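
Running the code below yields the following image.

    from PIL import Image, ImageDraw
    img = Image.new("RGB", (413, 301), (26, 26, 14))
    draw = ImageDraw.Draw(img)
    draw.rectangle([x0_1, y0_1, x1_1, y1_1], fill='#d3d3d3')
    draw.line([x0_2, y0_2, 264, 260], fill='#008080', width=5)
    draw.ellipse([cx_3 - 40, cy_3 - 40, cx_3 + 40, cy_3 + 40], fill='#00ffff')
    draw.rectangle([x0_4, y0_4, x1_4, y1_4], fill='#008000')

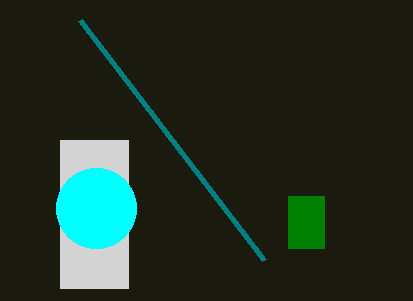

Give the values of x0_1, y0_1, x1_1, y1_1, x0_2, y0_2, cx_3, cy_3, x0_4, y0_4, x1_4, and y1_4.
x0_1 = 60, y0_1 = 140, x1_1 = 128, y1_1 = 288, x0_2 = 80, y0_2 = 20, cx_3 = 96, cy_3 = 208, x0_4 = 288, y0_4 = 196, x1_4 = 324, y1_4 = 248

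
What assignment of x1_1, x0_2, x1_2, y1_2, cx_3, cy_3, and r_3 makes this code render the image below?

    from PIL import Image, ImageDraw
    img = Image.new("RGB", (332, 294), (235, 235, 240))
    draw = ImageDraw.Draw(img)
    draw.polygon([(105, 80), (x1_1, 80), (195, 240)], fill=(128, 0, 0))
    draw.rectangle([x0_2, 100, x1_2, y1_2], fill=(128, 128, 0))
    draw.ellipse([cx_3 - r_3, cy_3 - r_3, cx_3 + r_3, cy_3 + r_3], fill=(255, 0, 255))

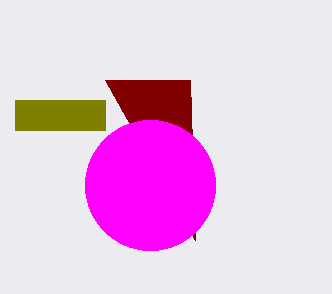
x1_1 = 190; x0_2 = 15; x1_2 = 105; y1_2 = 130; cx_3 = 150; cy_3 = 185; r_3 = 65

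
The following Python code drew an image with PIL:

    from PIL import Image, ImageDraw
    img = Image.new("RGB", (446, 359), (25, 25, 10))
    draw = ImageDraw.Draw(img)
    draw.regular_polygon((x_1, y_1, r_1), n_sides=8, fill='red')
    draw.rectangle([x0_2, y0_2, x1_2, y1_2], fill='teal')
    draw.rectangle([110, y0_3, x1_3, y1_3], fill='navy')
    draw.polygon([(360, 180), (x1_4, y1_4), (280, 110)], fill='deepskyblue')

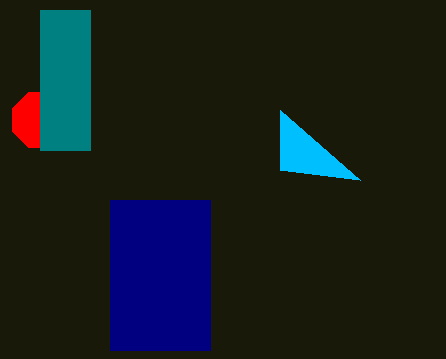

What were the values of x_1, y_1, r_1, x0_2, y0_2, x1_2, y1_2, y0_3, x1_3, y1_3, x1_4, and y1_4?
x_1 = 40, y_1 = 120, r_1 = 30, x0_2 = 40, y0_2 = 10, x1_2 = 90, y1_2 = 150, y0_3 = 200, x1_3 = 210, y1_3 = 350, x1_4 = 280, y1_4 = 170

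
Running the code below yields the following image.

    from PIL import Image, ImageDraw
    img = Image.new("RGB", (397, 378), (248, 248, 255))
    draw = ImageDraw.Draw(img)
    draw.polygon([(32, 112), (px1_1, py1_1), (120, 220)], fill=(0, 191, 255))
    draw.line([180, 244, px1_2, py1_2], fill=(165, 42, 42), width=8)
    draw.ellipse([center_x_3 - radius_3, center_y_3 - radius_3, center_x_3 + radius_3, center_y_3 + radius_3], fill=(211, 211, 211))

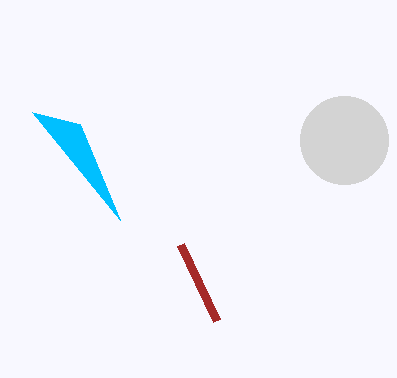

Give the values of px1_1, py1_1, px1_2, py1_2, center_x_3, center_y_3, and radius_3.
px1_1 = 80; py1_1 = 124; px1_2 = 216; py1_2 = 320; center_x_3 = 344; center_y_3 = 140; radius_3 = 44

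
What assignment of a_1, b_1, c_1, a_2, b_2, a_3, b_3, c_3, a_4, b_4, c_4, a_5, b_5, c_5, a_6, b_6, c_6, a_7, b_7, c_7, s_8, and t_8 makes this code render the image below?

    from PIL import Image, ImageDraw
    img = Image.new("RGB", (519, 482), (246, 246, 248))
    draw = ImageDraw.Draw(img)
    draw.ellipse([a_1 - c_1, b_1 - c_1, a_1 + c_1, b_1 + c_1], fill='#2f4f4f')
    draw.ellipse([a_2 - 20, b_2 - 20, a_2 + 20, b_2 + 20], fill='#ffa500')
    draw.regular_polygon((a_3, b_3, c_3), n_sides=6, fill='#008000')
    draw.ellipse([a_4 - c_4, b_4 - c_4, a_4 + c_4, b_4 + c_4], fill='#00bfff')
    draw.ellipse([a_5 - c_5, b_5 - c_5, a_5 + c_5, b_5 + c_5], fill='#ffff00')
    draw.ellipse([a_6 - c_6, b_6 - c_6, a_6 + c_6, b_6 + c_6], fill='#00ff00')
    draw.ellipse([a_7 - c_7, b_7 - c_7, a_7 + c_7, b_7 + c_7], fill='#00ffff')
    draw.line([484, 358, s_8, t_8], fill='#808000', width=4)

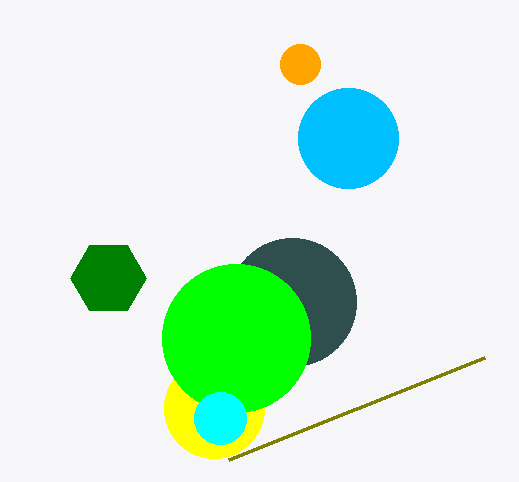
a_1 = 292, b_1 = 302, c_1 = 64, a_2 = 300, b_2 = 64, a_3 = 108, b_3 = 278, c_3 = 38, a_4 = 348, b_4 = 138, c_4 = 50, a_5 = 214, b_5 = 408, c_5 = 50, a_6 = 236, b_6 = 338, c_6 = 74, a_7 = 220, b_7 = 418, c_7 = 26, s_8 = 228, t_8 = 460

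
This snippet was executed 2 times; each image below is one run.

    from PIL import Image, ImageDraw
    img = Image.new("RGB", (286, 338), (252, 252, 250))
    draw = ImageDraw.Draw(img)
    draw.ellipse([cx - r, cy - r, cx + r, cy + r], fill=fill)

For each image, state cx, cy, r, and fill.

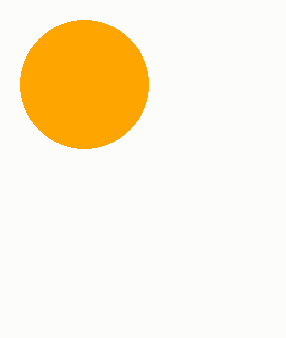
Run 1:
cx = 84, cy = 84, r = 64, fill = 'orange'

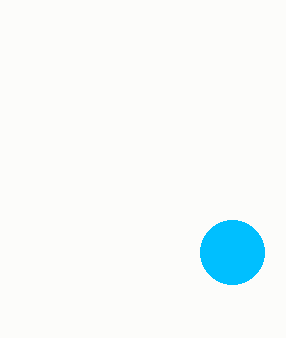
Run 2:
cx = 232; cy = 252; r = 32; fill = 'deepskyblue'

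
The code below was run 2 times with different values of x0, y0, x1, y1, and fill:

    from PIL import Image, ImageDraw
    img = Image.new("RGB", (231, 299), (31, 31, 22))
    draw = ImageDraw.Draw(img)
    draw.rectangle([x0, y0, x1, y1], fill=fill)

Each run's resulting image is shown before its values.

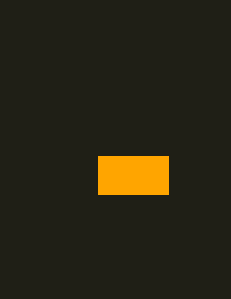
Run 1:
x0 = 98; y0 = 156; x1 = 168; y1 = 194; fill = 'orange'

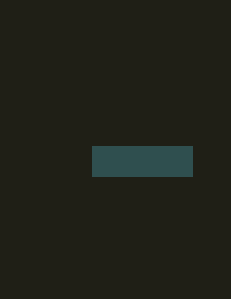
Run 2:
x0 = 92
y0 = 146
x1 = 192
y1 = 176
fill = 'darkslategray'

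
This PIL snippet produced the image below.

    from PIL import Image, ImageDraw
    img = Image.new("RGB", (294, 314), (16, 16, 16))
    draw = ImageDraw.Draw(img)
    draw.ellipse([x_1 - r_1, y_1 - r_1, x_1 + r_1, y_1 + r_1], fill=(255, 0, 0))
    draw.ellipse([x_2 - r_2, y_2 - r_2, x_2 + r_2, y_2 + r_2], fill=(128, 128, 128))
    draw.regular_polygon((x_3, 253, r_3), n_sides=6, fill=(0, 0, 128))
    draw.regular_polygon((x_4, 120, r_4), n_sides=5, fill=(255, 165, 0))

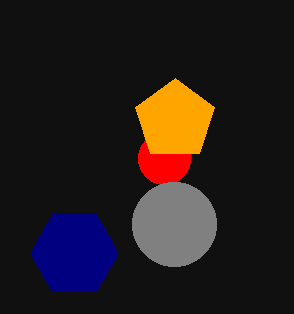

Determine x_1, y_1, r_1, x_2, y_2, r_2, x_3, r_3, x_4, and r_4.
x_1 = 164; y_1 = 158; r_1 = 26; x_2 = 174; y_2 = 224; r_2 = 42; x_3 = 74; r_3 = 44; x_4 = 175; r_4 = 42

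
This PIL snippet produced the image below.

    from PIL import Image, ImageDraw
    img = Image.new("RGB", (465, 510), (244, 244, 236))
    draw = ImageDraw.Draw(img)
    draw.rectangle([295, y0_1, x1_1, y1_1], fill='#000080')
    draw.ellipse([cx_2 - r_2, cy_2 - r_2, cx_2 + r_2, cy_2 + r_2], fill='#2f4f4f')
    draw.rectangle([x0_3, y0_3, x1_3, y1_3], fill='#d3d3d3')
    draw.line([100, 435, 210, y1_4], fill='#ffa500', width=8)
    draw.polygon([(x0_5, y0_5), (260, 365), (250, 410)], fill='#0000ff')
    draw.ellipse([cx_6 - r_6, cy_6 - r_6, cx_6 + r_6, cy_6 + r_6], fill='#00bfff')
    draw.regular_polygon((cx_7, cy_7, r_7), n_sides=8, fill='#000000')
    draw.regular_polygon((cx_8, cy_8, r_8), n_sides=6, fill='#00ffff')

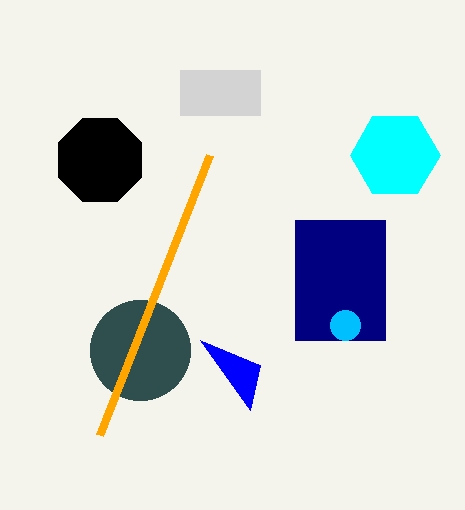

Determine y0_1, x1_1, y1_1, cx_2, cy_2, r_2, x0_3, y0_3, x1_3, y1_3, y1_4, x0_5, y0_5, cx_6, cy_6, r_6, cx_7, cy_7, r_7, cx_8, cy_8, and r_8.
y0_1 = 220
x1_1 = 385
y1_1 = 340
cx_2 = 140
cy_2 = 350
r_2 = 50
x0_3 = 180
y0_3 = 70
x1_3 = 260
y1_3 = 115
y1_4 = 155
x0_5 = 200
y0_5 = 340
cx_6 = 345
cy_6 = 325
r_6 = 15
cx_7 = 100
cy_7 = 160
r_7 = 45
cx_8 = 395
cy_8 = 155
r_8 = 45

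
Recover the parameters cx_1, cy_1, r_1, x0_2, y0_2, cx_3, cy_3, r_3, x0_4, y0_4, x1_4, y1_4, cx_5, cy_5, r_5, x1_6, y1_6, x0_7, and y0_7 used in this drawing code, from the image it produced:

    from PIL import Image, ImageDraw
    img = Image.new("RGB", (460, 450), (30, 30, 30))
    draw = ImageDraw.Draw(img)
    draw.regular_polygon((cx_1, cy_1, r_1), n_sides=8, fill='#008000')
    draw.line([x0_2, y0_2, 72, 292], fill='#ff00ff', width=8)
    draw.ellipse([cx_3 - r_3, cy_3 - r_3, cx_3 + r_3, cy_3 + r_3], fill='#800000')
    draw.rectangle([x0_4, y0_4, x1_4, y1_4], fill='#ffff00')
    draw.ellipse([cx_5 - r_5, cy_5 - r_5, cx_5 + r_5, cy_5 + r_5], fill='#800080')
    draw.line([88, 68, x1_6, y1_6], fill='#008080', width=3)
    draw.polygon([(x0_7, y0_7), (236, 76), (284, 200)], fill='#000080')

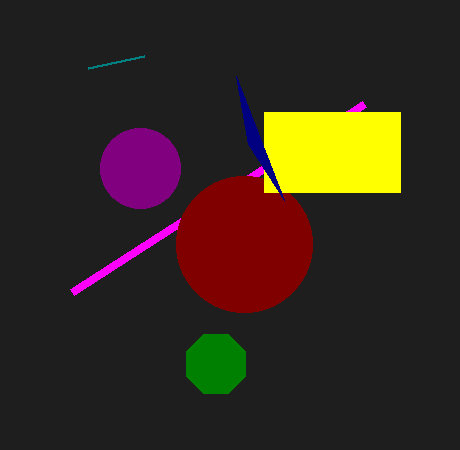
cx_1 = 216
cy_1 = 364
r_1 = 32
x0_2 = 364
y0_2 = 104
cx_3 = 244
cy_3 = 244
r_3 = 68
x0_4 = 264
y0_4 = 112
x1_4 = 400
y1_4 = 192
cx_5 = 140
cy_5 = 168
r_5 = 40
x1_6 = 144
y1_6 = 56
x0_7 = 248
y0_7 = 144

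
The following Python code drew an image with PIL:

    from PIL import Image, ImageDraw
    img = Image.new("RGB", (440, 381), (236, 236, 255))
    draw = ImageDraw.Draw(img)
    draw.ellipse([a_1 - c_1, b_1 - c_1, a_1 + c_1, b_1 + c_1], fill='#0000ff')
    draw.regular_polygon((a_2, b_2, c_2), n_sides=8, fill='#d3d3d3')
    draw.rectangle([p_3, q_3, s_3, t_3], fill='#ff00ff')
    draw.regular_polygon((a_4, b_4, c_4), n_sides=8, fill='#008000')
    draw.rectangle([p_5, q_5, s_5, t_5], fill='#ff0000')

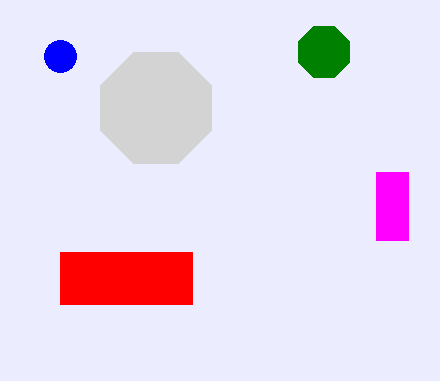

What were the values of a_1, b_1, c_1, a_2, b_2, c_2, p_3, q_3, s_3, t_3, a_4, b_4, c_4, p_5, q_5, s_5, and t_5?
a_1 = 60; b_1 = 56; c_1 = 16; a_2 = 156; b_2 = 108; c_2 = 60; p_3 = 376; q_3 = 172; s_3 = 408; t_3 = 240; a_4 = 324; b_4 = 52; c_4 = 28; p_5 = 60; q_5 = 252; s_5 = 192; t_5 = 304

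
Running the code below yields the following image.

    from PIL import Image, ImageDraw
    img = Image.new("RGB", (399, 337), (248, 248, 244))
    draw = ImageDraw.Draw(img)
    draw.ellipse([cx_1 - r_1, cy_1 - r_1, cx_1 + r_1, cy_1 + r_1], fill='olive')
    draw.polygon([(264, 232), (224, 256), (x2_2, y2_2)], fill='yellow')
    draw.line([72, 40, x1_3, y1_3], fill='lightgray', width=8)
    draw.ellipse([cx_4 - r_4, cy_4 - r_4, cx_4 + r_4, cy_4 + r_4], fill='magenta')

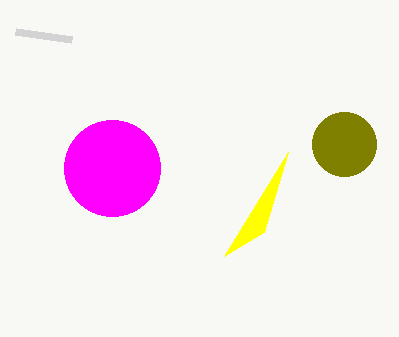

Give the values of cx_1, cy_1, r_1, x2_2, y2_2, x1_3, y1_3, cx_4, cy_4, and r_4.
cx_1 = 344; cy_1 = 144; r_1 = 32; x2_2 = 288; y2_2 = 152; x1_3 = 16; y1_3 = 32; cx_4 = 112; cy_4 = 168; r_4 = 48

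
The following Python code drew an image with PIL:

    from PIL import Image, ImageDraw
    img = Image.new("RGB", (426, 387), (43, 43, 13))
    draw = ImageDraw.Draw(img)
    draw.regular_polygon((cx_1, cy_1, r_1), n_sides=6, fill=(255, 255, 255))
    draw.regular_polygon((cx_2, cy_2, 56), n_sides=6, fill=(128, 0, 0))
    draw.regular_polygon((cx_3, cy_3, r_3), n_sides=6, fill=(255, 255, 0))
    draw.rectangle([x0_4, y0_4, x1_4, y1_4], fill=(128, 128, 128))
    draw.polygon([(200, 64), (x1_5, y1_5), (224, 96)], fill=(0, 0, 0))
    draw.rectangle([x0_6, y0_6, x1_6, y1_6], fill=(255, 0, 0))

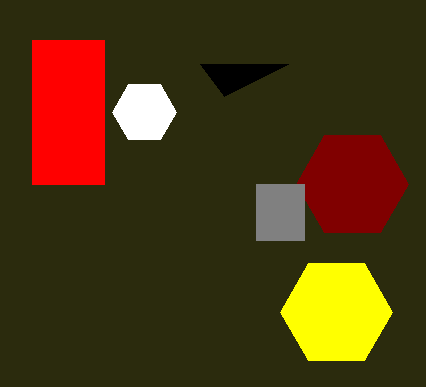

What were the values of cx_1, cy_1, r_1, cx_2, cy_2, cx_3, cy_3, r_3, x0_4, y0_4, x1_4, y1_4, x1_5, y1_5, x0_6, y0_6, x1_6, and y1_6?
cx_1 = 144
cy_1 = 112
r_1 = 32
cx_2 = 352
cy_2 = 184
cx_3 = 336
cy_3 = 312
r_3 = 56
x0_4 = 256
y0_4 = 184
x1_4 = 304
y1_4 = 240
x1_5 = 288
y1_5 = 64
x0_6 = 32
y0_6 = 40
x1_6 = 104
y1_6 = 184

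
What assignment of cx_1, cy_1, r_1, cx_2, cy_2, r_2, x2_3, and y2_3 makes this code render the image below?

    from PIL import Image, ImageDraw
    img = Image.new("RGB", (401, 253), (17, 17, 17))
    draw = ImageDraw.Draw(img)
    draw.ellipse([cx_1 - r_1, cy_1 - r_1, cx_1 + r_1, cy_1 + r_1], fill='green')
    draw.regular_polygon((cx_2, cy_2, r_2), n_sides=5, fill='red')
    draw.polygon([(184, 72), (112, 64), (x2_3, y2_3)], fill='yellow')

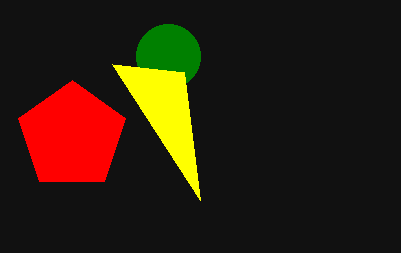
cx_1 = 168, cy_1 = 56, r_1 = 32, cx_2 = 72, cy_2 = 136, r_2 = 56, x2_3 = 200, y2_3 = 200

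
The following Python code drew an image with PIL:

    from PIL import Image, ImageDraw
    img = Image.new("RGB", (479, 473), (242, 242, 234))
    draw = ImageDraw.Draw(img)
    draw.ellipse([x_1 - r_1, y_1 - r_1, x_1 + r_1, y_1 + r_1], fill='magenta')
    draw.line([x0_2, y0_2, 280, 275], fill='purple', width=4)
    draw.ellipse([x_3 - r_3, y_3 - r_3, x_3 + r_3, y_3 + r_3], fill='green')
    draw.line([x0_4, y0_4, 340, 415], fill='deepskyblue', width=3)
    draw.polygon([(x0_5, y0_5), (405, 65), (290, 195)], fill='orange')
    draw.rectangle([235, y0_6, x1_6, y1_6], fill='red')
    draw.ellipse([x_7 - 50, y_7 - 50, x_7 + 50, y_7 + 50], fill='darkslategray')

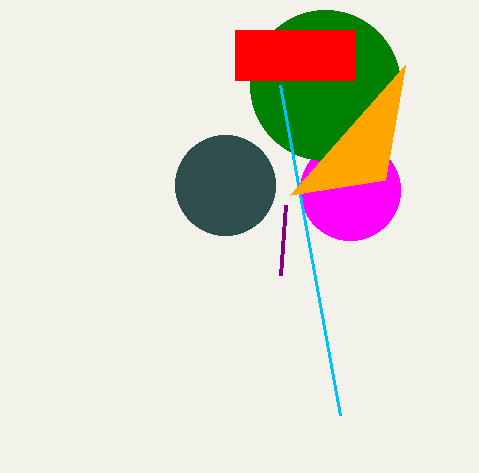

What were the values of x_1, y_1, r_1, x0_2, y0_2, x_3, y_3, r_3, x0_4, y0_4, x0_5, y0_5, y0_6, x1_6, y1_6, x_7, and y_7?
x_1 = 350; y_1 = 190; r_1 = 50; x0_2 = 285; y0_2 = 205; x_3 = 325; y_3 = 85; r_3 = 75; x0_4 = 280; y0_4 = 85; x0_5 = 385; y0_5 = 180; y0_6 = 30; x1_6 = 355; y1_6 = 80; x_7 = 225; y_7 = 185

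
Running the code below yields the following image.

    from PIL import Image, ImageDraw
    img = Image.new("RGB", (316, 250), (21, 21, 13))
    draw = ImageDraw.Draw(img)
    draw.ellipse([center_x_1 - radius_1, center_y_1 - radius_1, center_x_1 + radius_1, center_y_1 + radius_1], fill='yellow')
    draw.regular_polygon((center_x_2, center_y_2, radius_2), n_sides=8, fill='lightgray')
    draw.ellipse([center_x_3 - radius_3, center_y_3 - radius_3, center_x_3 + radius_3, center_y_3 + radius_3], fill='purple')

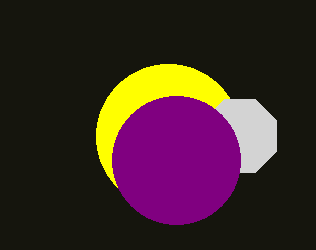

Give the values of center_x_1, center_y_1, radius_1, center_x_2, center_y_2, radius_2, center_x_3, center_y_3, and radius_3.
center_x_1 = 168
center_y_1 = 136
radius_1 = 72
center_x_2 = 240
center_y_2 = 136
radius_2 = 40
center_x_3 = 176
center_y_3 = 160
radius_3 = 64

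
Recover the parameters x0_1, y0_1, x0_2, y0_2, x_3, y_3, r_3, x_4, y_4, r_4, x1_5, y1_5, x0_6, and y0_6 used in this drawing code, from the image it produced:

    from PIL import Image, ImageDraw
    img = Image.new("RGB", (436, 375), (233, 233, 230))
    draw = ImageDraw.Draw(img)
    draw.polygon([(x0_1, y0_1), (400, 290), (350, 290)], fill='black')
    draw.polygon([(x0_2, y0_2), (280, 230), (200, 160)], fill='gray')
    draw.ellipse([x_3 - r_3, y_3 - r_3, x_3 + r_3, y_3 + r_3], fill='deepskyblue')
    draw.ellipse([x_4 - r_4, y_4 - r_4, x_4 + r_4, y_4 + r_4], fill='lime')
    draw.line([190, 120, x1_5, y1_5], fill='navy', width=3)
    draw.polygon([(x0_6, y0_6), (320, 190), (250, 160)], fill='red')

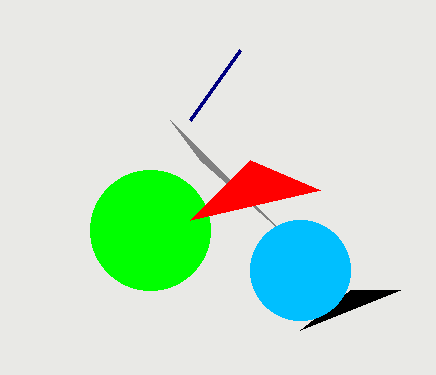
x0_1 = 300; y0_1 = 330; x0_2 = 170; y0_2 = 120; x_3 = 300; y_3 = 270; r_3 = 50; x_4 = 150; y_4 = 230; r_4 = 60; x1_5 = 240; y1_5 = 50; x0_6 = 190; y0_6 = 220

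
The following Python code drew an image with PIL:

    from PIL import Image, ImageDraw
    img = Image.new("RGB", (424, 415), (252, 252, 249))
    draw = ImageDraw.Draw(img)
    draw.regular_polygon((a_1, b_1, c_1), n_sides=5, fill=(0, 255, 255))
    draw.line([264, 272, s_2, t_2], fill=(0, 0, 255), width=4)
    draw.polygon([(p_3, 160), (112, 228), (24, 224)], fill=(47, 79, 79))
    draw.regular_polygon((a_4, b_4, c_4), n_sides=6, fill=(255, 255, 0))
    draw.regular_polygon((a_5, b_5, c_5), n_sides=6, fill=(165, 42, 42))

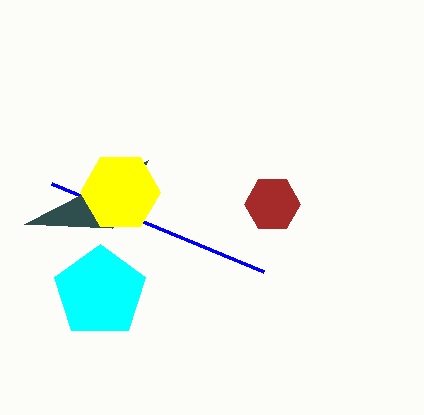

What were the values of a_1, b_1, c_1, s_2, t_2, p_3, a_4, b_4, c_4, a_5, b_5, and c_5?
a_1 = 100, b_1 = 292, c_1 = 48, s_2 = 52, t_2 = 184, p_3 = 148, a_4 = 120, b_4 = 192, c_4 = 40, a_5 = 272, b_5 = 204, c_5 = 28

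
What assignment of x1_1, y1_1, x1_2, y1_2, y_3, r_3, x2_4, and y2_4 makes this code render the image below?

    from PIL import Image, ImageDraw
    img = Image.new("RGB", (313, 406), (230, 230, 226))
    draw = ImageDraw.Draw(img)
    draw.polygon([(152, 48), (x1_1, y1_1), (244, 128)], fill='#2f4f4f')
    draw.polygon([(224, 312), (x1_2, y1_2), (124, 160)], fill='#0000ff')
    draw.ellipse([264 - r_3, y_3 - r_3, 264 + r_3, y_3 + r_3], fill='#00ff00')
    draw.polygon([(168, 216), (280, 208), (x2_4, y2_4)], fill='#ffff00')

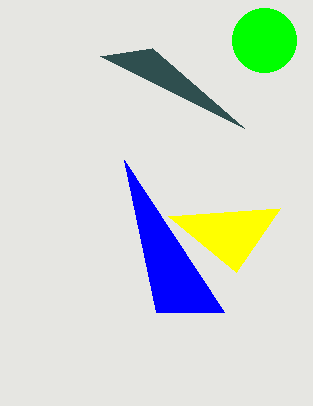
x1_1 = 100
y1_1 = 56
x1_2 = 156
y1_2 = 312
y_3 = 40
r_3 = 32
x2_4 = 236
y2_4 = 272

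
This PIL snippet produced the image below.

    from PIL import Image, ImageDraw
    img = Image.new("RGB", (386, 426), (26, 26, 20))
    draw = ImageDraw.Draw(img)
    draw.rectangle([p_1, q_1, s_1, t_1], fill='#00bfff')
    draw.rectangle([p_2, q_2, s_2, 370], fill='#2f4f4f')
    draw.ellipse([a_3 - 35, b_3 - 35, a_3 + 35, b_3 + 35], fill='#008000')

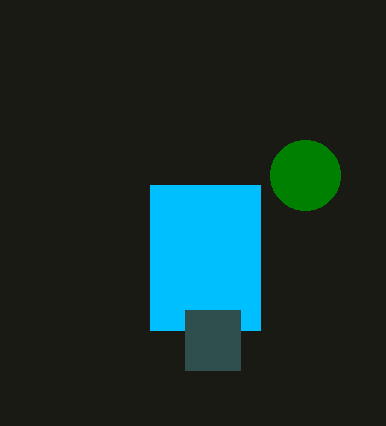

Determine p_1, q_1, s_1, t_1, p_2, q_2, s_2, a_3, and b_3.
p_1 = 150, q_1 = 185, s_1 = 260, t_1 = 330, p_2 = 185, q_2 = 310, s_2 = 240, a_3 = 305, b_3 = 175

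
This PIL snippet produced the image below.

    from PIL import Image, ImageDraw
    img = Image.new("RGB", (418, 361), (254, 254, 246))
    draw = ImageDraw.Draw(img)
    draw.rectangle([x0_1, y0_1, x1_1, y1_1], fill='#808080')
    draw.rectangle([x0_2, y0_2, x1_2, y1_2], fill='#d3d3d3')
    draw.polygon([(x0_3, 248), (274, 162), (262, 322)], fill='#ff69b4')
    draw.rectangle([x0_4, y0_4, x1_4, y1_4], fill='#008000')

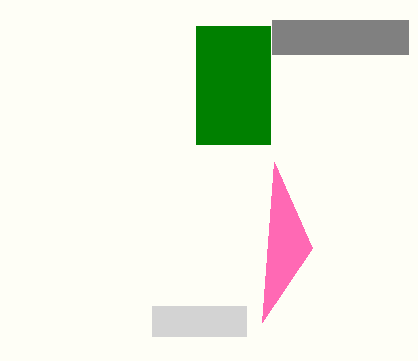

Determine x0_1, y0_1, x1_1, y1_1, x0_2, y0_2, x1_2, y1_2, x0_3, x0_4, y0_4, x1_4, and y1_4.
x0_1 = 272
y0_1 = 20
x1_1 = 408
y1_1 = 54
x0_2 = 152
y0_2 = 306
x1_2 = 246
y1_2 = 336
x0_3 = 312
x0_4 = 196
y0_4 = 26
x1_4 = 270
y1_4 = 144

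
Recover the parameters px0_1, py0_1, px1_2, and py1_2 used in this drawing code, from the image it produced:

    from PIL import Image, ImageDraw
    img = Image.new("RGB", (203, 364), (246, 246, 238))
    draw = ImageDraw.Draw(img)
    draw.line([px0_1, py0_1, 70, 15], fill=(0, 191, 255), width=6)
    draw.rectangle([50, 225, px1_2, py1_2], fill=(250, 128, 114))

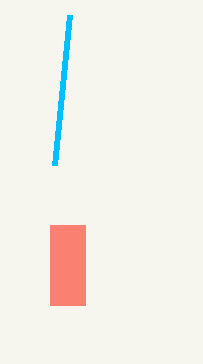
px0_1 = 55; py0_1 = 165; px1_2 = 85; py1_2 = 305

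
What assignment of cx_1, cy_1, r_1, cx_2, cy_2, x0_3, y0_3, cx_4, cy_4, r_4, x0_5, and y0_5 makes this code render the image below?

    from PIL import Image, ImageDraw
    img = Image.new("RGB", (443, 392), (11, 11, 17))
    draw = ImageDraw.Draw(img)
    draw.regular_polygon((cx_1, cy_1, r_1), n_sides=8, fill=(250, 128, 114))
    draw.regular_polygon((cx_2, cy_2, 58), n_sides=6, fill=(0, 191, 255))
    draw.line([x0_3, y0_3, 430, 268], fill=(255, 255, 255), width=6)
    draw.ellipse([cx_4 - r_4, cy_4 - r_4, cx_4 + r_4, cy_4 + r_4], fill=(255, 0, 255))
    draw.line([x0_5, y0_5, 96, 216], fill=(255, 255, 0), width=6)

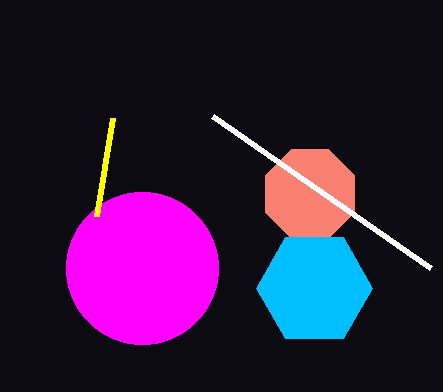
cx_1 = 310
cy_1 = 194
r_1 = 48
cx_2 = 314
cy_2 = 288
x0_3 = 212
y0_3 = 116
cx_4 = 142
cy_4 = 268
r_4 = 76
x0_5 = 112
y0_5 = 118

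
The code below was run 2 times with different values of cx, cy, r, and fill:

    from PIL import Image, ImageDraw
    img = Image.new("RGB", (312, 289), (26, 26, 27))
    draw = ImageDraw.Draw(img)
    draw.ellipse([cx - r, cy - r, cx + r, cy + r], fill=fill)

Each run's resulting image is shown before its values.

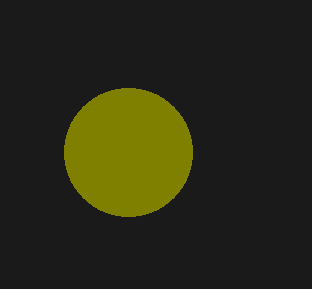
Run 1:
cx = 128; cy = 152; r = 64; fill = 'olive'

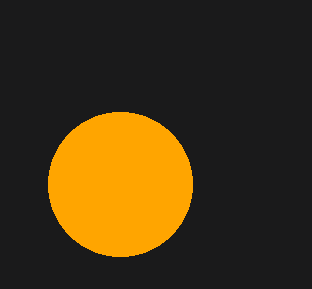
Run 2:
cx = 120
cy = 184
r = 72
fill = 'orange'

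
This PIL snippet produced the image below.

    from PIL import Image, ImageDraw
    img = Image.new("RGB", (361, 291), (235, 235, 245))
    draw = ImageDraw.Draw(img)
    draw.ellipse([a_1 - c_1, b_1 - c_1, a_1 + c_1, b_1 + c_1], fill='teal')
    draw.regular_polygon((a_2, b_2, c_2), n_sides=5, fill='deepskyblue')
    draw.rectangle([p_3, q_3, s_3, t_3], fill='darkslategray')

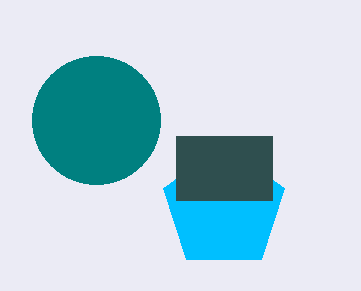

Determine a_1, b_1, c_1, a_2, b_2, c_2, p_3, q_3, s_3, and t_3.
a_1 = 96; b_1 = 120; c_1 = 64; a_2 = 224; b_2 = 208; c_2 = 64; p_3 = 176; q_3 = 136; s_3 = 272; t_3 = 200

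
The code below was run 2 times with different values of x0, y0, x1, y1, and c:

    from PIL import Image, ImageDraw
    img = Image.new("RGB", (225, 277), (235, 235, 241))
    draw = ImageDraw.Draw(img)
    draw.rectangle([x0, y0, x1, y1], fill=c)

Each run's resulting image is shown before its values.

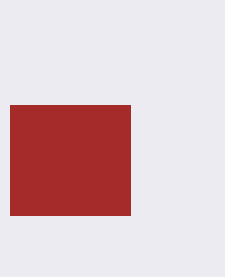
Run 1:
x0 = 10; y0 = 105; x1 = 130; y1 = 215; c = 'brown'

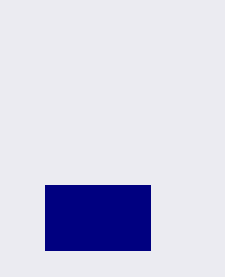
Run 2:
x0 = 45, y0 = 185, x1 = 150, y1 = 250, c = 'navy'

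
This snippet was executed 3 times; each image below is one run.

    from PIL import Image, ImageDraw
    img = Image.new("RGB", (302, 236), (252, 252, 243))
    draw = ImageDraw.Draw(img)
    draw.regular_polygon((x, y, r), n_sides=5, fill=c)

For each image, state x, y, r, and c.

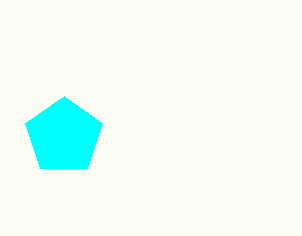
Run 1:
x = 64
y = 136
r = 40
c = 'cyan'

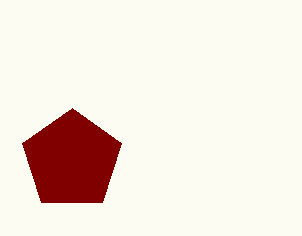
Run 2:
x = 72, y = 160, r = 52, c = 'maroon'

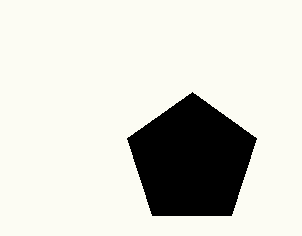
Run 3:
x = 192; y = 160; r = 68; c = 'black'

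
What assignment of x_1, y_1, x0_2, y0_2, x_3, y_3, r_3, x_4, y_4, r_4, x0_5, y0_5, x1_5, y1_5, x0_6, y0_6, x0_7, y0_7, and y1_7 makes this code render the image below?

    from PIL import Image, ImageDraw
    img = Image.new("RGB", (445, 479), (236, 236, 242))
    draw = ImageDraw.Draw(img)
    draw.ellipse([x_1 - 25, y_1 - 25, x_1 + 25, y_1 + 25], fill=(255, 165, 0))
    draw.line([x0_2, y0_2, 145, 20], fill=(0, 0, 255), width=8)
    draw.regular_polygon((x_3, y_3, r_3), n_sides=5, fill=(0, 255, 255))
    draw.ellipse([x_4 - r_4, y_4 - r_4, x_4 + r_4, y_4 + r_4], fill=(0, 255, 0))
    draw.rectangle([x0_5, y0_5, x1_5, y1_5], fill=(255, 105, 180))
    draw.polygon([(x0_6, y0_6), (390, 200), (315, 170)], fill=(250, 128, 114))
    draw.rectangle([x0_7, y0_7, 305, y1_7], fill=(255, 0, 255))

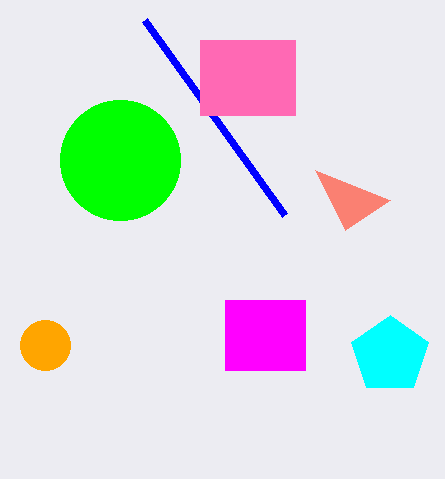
x_1 = 45
y_1 = 345
x0_2 = 285
y0_2 = 215
x_3 = 390
y_3 = 355
r_3 = 40
x_4 = 120
y_4 = 160
r_4 = 60
x0_5 = 200
y0_5 = 40
x1_5 = 295
y1_5 = 115
x0_6 = 345
y0_6 = 230
x0_7 = 225
y0_7 = 300
y1_7 = 370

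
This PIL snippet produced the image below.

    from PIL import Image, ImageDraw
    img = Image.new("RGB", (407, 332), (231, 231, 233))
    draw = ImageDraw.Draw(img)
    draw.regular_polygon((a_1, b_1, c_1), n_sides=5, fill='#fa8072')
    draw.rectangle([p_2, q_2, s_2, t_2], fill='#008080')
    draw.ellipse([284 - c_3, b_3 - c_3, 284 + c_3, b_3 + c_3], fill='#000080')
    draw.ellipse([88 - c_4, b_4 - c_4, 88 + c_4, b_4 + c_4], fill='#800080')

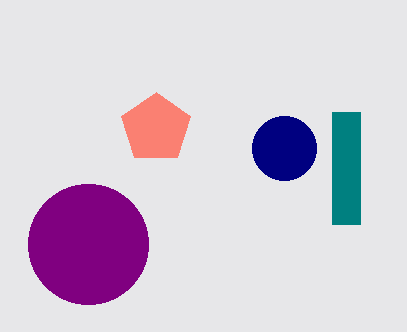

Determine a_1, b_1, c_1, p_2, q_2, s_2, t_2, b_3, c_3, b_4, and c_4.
a_1 = 156, b_1 = 128, c_1 = 36, p_2 = 332, q_2 = 112, s_2 = 360, t_2 = 224, b_3 = 148, c_3 = 32, b_4 = 244, c_4 = 60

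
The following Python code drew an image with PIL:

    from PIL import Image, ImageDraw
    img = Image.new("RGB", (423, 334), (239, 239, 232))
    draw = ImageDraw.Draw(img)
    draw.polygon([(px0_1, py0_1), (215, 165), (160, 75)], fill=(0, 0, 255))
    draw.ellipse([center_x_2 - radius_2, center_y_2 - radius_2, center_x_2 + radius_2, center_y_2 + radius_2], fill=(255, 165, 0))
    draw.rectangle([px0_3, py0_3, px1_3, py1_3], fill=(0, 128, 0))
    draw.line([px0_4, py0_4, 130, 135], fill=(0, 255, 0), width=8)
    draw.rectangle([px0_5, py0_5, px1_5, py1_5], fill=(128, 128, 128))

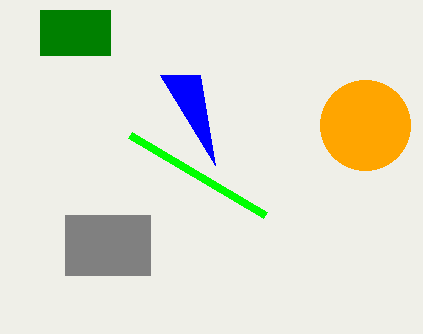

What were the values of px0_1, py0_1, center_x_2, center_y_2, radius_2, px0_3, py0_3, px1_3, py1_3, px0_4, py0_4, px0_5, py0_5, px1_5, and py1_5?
px0_1 = 200; py0_1 = 75; center_x_2 = 365; center_y_2 = 125; radius_2 = 45; px0_3 = 40; py0_3 = 10; px1_3 = 110; py1_3 = 55; px0_4 = 265; py0_4 = 215; px0_5 = 65; py0_5 = 215; px1_5 = 150; py1_5 = 275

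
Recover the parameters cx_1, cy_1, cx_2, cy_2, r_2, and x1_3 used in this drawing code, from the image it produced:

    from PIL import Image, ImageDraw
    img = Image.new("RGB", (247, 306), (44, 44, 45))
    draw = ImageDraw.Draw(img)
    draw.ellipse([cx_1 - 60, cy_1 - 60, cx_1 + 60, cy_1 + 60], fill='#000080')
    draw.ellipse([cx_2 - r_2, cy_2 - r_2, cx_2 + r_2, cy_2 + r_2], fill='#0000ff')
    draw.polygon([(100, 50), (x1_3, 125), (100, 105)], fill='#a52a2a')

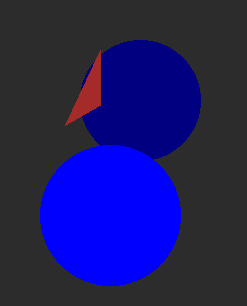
cx_1 = 140, cy_1 = 100, cx_2 = 110, cy_2 = 215, r_2 = 70, x1_3 = 65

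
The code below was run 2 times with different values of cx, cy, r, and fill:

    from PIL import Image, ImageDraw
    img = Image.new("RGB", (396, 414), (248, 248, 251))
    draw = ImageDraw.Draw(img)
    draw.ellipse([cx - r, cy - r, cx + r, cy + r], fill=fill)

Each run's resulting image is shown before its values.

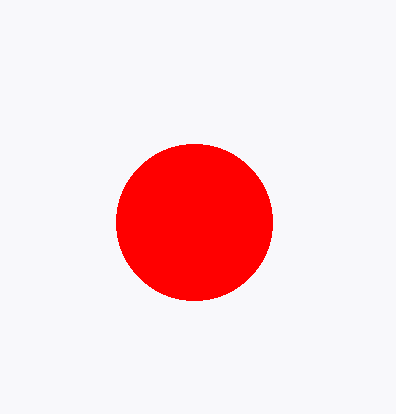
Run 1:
cx = 194
cy = 222
r = 78
fill = 'red'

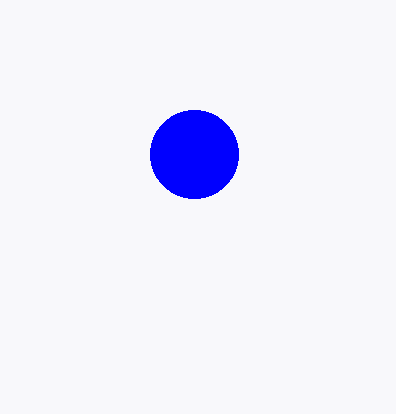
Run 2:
cx = 194, cy = 154, r = 44, fill = 'blue'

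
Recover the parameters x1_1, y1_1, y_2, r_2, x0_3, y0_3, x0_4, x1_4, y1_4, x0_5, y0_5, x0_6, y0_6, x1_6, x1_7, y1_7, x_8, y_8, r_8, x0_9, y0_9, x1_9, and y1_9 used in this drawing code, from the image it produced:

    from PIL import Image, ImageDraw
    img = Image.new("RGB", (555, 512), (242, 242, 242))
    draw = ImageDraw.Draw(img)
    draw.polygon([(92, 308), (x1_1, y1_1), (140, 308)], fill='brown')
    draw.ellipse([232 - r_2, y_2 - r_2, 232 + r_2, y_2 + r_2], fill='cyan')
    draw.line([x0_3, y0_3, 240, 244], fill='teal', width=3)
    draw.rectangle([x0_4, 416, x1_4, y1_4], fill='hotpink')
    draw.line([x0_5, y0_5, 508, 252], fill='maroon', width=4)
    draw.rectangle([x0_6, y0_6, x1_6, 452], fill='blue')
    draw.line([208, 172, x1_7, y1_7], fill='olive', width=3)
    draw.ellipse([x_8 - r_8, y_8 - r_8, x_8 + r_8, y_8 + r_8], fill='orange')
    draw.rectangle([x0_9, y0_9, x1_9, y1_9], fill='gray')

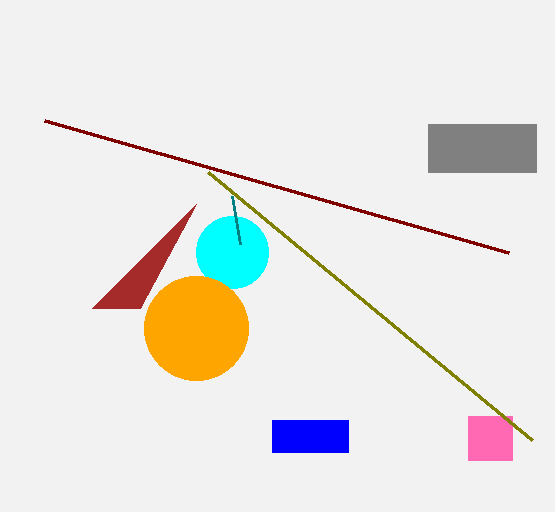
x1_1 = 196, y1_1 = 204, y_2 = 252, r_2 = 36, x0_3 = 232, y0_3 = 196, x0_4 = 468, x1_4 = 512, y1_4 = 460, x0_5 = 44, y0_5 = 120, x0_6 = 272, y0_6 = 420, x1_6 = 348, x1_7 = 532, y1_7 = 440, x_8 = 196, y_8 = 328, r_8 = 52, x0_9 = 428, y0_9 = 124, x1_9 = 536, y1_9 = 172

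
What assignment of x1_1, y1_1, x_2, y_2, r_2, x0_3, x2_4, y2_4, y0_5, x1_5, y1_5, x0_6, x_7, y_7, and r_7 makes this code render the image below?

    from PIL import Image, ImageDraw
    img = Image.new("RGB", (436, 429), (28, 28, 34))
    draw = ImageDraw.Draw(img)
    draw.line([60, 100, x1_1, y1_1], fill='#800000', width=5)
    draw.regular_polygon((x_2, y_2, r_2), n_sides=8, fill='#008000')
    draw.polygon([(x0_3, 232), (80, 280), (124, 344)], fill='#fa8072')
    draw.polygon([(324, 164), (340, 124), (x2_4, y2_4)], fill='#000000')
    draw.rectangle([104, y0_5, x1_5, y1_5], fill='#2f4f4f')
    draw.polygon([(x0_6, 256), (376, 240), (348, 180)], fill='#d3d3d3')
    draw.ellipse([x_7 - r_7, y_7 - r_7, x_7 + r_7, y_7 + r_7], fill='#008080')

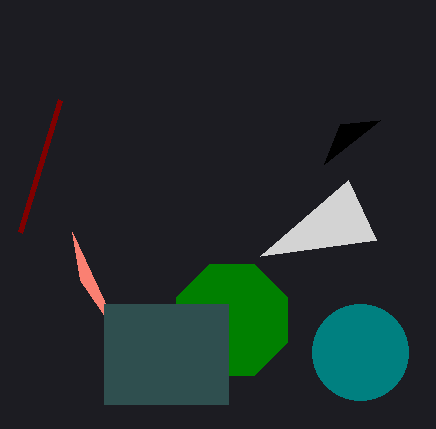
x1_1 = 20
y1_1 = 232
x_2 = 232
y_2 = 320
r_2 = 60
x0_3 = 72
x2_4 = 380
y2_4 = 120
y0_5 = 304
x1_5 = 228
y1_5 = 404
x0_6 = 260
x_7 = 360
y_7 = 352
r_7 = 48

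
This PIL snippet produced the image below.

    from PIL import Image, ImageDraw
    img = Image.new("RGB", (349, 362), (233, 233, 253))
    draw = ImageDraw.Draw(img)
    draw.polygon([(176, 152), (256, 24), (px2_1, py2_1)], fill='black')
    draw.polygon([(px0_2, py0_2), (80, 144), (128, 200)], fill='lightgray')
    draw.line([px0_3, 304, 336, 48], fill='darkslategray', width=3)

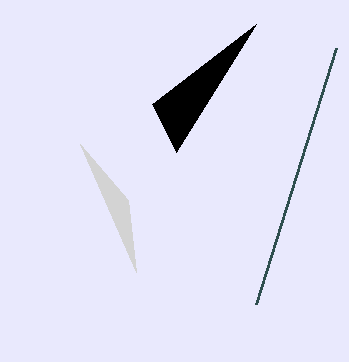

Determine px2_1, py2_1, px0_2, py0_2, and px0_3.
px2_1 = 152
py2_1 = 104
px0_2 = 136
py0_2 = 272
px0_3 = 256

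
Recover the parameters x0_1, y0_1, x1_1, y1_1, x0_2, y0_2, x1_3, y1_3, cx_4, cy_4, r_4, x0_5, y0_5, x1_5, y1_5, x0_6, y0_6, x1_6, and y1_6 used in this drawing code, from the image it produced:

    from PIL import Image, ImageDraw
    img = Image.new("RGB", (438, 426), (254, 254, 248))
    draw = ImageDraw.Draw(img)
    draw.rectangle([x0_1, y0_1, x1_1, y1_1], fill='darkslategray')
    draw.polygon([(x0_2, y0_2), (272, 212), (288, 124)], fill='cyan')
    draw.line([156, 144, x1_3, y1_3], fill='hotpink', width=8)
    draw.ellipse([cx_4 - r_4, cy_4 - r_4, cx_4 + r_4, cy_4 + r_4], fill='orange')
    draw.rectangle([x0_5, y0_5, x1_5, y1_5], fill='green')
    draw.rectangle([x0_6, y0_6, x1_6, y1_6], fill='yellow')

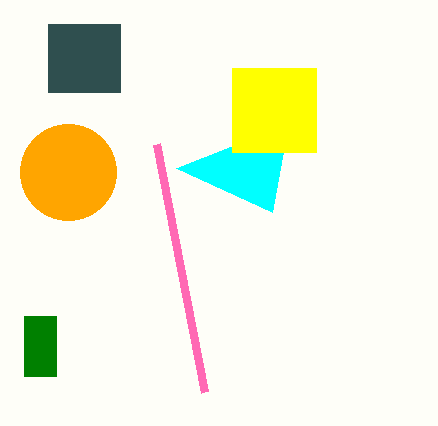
x0_1 = 48
y0_1 = 24
x1_1 = 120
y1_1 = 92
x0_2 = 176
y0_2 = 168
x1_3 = 204
y1_3 = 392
cx_4 = 68
cy_4 = 172
r_4 = 48
x0_5 = 24
y0_5 = 316
x1_5 = 56
y1_5 = 376
x0_6 = 232
y0_6 = 68
x1_6 = 316
y1_6 = 152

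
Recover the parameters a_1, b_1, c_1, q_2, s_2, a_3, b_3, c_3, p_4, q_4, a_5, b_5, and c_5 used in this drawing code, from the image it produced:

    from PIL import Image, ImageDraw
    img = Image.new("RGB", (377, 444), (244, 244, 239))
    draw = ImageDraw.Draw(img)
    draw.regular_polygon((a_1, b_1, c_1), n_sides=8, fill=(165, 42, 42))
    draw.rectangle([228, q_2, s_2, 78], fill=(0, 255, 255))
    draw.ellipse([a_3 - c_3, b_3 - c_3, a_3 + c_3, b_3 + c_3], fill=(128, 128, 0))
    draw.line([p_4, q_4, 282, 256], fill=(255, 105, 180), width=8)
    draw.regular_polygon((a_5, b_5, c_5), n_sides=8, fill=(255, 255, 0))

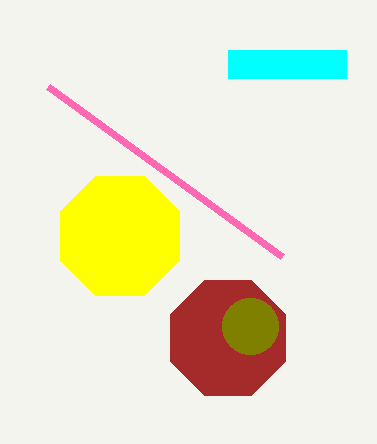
a_1 = 228
b_1 = 338
c_1 = 62
q_2 = 50
s_2 = 346
a_3 = 250
b_3 = 326
c_3 = 28
p_4 = 48
q_4 = 86
a_5 = 120
b_5 = 236
c_5 = 64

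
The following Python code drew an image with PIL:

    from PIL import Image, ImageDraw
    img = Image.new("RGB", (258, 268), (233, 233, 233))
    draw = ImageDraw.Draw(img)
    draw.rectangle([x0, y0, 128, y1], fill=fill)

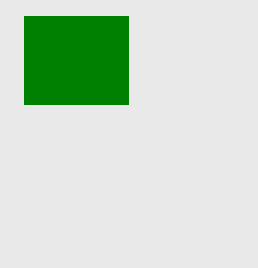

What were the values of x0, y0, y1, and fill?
x0 = 24; y0 = 16; y1 = 104; fill = 'green'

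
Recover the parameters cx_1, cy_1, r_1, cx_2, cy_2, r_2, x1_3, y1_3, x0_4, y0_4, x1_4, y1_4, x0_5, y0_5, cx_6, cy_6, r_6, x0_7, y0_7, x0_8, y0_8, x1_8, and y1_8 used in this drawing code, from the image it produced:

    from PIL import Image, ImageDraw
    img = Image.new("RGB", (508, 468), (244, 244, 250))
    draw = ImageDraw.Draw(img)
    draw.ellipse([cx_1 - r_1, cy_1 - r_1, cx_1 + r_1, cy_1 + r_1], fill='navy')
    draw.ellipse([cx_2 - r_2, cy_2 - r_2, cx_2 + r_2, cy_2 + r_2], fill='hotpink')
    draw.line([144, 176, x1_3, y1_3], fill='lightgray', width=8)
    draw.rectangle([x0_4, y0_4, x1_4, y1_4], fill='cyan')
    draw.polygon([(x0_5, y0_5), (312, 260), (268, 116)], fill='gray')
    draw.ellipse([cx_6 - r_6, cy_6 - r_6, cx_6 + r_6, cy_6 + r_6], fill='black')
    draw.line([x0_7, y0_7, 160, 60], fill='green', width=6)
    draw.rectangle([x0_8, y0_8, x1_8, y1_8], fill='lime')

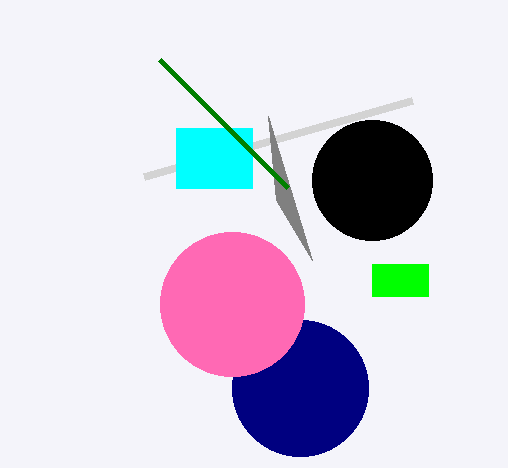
cx_1 = 300, cy_1 = 388, r_1 = 68, cx_2 = 232, cy_2 = 304, r_2 = 72, x1_3 = 412, y1_3 = 100, x0_4 = 176, y0_4 = 128, x1_4 = 252, y1_4 = 188, x0_5 = 276, y0_5 = 200, cx_6 = 372, cy_6 = 180, r_6 = 60, x0_7 = 288, y0_7 = 188, x0_8 = 372, y0_8 = 264, x1_8 = 428, y1_8 = 296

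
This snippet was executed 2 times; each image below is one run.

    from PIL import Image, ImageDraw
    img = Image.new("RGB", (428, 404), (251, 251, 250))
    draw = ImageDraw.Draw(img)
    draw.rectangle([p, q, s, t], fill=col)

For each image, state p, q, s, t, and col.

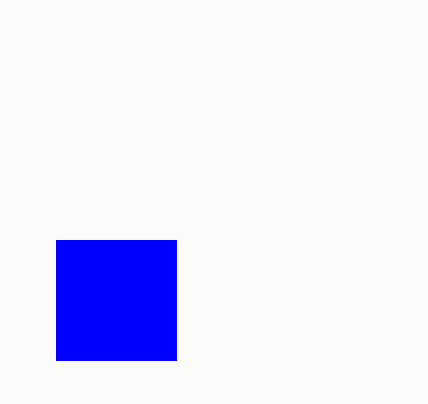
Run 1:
p = 56
q = 240
s = 176
t = 360
col = 'blue'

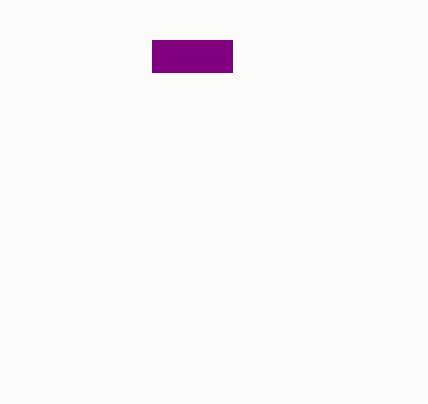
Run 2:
p = 152
q = 40
s = 232
t = 72
col = 'purple'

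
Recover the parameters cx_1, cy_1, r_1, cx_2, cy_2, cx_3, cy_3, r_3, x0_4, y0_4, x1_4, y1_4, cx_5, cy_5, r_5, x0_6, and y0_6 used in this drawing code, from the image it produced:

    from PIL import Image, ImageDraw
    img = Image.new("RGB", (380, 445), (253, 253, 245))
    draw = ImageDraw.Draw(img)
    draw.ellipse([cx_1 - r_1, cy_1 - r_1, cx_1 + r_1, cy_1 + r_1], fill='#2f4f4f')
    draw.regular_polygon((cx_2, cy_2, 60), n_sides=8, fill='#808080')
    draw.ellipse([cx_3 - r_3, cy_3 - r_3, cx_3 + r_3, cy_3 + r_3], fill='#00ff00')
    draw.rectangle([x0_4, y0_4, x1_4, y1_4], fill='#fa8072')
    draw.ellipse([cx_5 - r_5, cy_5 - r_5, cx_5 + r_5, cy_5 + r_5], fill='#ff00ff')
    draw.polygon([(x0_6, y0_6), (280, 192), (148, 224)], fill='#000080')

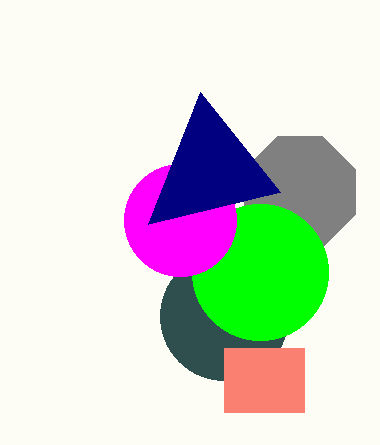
cx_1 = 224; cy_1 = 316; r_1 = 64; cx_2 = 300; cy_2 = 192; cx_3 = 260; cy_3 = 272; r_3 = 68; x0_4 = 224; y0_4 = 348; x1_4 = 304; y1_4 = 412; cx_5 = 180; cy_5 = 220; r_5 = 56; x0_6 = 200; y0_6 = 92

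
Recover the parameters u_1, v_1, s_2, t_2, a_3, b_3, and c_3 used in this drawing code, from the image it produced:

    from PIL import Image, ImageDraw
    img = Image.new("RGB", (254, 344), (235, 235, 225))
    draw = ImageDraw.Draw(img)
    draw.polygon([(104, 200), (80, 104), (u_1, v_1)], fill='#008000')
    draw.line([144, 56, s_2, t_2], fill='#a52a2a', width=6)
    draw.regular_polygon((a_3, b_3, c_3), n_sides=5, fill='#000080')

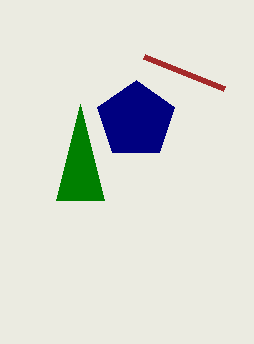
u_1 = 56, v_1 = 200, s_2 = 224, t_2 = 88, a_3 = 136, b_3 = 120, c_3 = 40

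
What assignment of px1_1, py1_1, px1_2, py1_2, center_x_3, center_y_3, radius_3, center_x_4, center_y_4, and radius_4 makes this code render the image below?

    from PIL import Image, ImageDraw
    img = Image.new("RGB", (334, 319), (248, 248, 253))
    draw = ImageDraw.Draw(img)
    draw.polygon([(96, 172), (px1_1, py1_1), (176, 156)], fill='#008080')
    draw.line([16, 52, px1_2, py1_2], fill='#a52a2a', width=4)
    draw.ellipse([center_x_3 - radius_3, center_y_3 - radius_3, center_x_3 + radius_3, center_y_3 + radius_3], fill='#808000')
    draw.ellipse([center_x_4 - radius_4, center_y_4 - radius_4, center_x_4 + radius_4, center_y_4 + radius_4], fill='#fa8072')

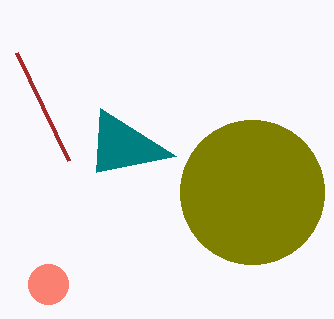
px1_1 = 100, py1_1 = 108, px1_2 = 68, py1_2 = 160, center_x_3 = 252, center_y_3 = 192, radius_3 = 72, center_x_4 = 48, center_y_4 = 284, radius_4 = 20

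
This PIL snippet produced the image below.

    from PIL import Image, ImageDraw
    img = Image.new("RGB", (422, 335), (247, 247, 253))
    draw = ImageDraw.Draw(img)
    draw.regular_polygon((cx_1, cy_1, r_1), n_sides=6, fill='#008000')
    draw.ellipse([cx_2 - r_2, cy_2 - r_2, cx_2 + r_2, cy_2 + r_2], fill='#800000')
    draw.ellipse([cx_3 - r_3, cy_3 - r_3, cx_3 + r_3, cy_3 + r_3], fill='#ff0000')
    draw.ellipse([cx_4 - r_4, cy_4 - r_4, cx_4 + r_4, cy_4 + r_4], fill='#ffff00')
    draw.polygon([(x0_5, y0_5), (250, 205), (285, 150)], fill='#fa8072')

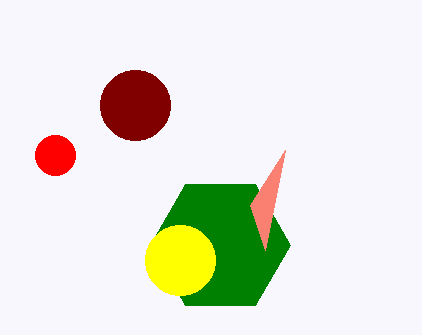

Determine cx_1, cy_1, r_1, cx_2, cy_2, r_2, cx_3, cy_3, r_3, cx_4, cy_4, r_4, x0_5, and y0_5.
cx_1 = 220
cy_1 = 245
r_1 = 70
cx_2 = 135
cy_2 = 105
r_2 = 35
cx_3 = 55
cy_3 = 155
r_3 = 20
cx_4 = 180
cy_4 = 260
r_4 = 35
x0_5 = 265
y0_5 = 250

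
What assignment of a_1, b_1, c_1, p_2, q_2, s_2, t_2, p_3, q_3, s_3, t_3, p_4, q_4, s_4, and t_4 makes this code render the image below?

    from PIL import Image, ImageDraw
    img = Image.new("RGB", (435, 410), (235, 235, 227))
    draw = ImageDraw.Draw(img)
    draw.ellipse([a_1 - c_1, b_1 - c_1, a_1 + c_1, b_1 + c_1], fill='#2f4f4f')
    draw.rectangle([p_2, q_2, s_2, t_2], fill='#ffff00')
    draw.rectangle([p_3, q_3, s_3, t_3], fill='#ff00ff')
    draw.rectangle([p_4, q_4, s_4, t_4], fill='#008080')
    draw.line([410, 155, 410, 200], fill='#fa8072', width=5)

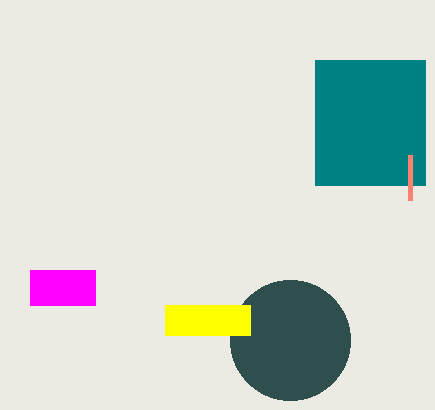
a_1 = 290; b_1 = 340; c_1 = 60; p_2 = 165; q_2 = 305; s_2 = 250; t_2 = 335; p_3 = 30; q_3 = 270; s_3 = 95; t_3 = 305; p_4 = 315; q_4 = 60; s_4 = 425; t_4 = 185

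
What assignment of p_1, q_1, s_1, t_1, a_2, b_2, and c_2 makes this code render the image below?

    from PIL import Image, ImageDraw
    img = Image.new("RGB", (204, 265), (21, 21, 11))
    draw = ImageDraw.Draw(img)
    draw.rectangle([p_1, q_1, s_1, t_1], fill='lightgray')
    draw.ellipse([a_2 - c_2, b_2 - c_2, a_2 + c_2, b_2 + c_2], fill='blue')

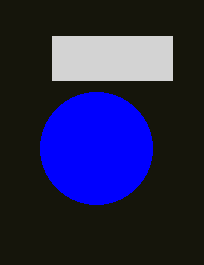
p_1 = 52
q_1 = 36
s_1 = 172
t_1 = 80
a_2 = 96
b_2 = 148
c_2 = 56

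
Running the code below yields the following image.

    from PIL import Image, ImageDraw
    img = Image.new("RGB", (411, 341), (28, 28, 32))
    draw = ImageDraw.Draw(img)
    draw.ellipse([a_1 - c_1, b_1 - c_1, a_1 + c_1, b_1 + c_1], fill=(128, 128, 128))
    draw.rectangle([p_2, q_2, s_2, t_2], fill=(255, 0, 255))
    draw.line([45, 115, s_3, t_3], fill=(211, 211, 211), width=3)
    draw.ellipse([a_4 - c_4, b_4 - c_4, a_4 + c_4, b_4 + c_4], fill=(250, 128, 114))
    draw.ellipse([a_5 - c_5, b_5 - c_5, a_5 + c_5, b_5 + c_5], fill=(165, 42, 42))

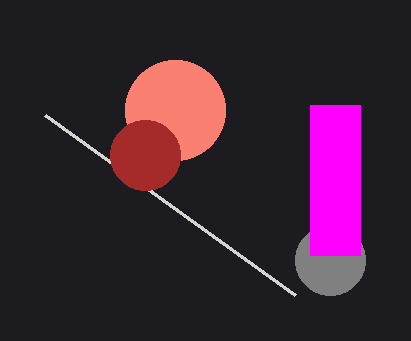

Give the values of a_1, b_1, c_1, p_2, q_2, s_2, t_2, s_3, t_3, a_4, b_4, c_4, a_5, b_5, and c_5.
a_1 = 330; b_1 = 260; c_1 = 35; p_2 = 310; q_2 = 105; s_2 = 360; t_2 = 255; s_3 = 295; t_3 = 295; a_4 = 175; b_4 = 110; c_4 = 50; a_5 = 145; b_5 = 155; c_5 = 35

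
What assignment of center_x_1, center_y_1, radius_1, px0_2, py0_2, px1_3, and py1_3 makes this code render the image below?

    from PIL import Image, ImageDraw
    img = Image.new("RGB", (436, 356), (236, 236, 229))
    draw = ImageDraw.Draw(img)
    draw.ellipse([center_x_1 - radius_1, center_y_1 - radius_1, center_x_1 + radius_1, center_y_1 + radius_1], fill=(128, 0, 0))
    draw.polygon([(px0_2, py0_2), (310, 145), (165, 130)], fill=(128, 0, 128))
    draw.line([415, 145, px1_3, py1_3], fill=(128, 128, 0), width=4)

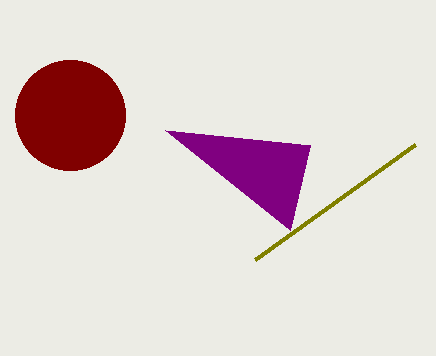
center_x_1 = 70; center_y_1 = 115; radius_1 = 55; px0_2 = 290; py0_2 = 230; px1_3 = 255; py1_3 = 260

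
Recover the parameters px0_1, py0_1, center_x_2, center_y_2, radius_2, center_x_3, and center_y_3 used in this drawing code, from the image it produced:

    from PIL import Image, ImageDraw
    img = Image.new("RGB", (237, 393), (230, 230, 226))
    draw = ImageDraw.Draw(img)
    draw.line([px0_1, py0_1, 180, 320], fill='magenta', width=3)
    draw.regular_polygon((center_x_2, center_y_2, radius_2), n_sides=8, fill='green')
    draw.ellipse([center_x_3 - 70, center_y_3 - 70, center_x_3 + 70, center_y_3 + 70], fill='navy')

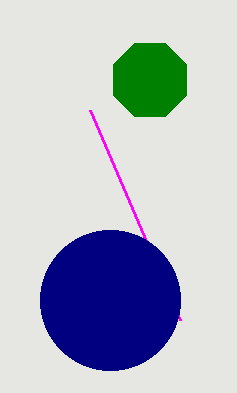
px0_1 = 90
py0_1 = 110
center_x_2 = 150
center_y_2 = 80
radius_2 = 40
center_x_3 = 110
center_y_3 = 300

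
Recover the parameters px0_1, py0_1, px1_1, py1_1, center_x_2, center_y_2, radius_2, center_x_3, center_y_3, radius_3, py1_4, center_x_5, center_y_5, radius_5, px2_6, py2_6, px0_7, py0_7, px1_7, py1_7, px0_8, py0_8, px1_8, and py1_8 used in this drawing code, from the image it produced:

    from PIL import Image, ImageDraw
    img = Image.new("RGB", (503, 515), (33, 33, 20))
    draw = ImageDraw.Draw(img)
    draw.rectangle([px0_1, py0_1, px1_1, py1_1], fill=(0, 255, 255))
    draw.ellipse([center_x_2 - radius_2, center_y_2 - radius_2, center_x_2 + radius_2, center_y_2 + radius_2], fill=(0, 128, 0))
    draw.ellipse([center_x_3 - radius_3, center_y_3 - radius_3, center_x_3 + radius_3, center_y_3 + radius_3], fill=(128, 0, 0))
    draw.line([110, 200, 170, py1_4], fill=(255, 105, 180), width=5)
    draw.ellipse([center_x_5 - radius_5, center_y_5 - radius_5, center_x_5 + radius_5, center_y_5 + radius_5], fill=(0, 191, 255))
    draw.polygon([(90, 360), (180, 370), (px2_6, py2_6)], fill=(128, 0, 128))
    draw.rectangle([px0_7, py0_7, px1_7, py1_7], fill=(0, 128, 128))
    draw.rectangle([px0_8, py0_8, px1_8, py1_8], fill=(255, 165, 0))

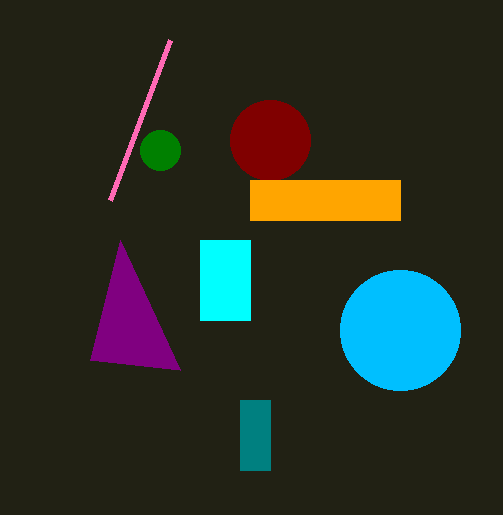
px0_1 = 200
py0_1 = 240
px1_1 = 250
py1_1 = 320
center_x_2 = 160
center_y_2 = 150
radius_2 = 20
center_x_3 = 270
center_y_3 = 140
radius_3 = 40
py1_4 = 40
center_x_5 = 400
center_y_5 = 330
radius_5 = 60
px2_6 = 120
py2_6 = 240
px0_7 = 240
py0_7 = 400
px1_7 = 270
py1_7 = 470
px0_8 = 250
py0_8 = 180
px1_8 = 400
py1_8 = 220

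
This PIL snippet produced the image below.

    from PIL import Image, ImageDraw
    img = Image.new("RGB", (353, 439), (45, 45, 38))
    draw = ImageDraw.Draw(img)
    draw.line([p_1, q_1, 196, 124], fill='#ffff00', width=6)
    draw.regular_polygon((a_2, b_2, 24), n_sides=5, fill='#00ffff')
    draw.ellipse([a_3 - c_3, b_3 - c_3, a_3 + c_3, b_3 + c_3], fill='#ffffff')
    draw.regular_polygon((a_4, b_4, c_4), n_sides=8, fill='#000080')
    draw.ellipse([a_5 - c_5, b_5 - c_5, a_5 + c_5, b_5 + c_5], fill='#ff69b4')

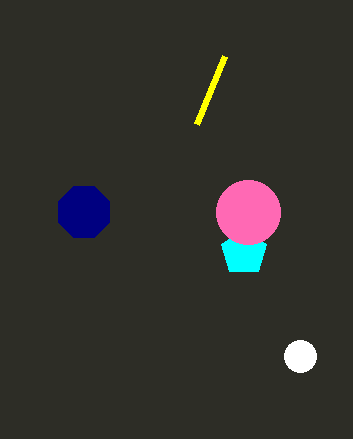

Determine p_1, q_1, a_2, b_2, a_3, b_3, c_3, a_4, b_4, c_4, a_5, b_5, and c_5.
p_1 = 224; q_1 = 56; a_2 = 244; b_2 = 252; a_3 = 300; b_3 = 356; c_3 = 16; a_4 = 84; b_4 = 212; c_4 = 28; a_5 = 248; b_5 = 212; c_5 = 32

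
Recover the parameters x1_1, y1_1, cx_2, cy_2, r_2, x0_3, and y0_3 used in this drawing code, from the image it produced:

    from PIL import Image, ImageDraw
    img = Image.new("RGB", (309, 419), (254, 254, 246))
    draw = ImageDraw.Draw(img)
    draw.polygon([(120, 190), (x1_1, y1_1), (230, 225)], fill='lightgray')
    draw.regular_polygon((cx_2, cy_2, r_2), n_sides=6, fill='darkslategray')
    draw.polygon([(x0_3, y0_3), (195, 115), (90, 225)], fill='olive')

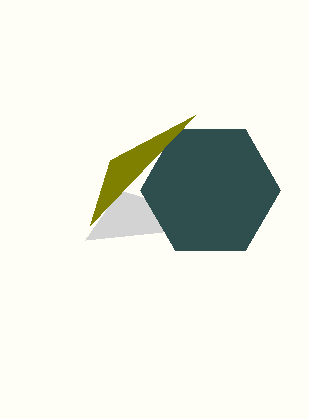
x1_1 = 85
y1_1 = 240
cx_2 = 210
cy_2 = 190
r_2 = 70
x0_3 = 110
y0_3 = 160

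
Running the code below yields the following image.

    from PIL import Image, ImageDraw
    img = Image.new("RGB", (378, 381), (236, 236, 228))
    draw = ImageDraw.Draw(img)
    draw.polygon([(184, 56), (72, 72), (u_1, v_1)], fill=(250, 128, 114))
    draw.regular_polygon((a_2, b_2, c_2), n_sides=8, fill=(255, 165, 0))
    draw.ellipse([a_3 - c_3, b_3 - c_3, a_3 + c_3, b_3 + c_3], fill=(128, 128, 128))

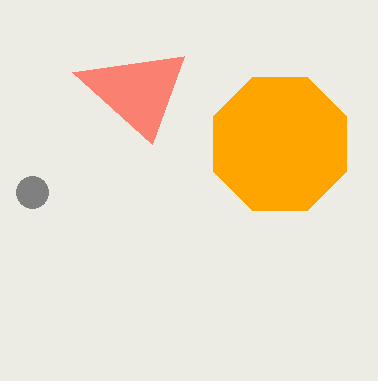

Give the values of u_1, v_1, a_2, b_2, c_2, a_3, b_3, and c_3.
u_1 = 152, v_1 = 144, a_2 = 280, b_2 = 144, c_2 = 72, a_3 = 32, b_3 = 192, c_3 = 16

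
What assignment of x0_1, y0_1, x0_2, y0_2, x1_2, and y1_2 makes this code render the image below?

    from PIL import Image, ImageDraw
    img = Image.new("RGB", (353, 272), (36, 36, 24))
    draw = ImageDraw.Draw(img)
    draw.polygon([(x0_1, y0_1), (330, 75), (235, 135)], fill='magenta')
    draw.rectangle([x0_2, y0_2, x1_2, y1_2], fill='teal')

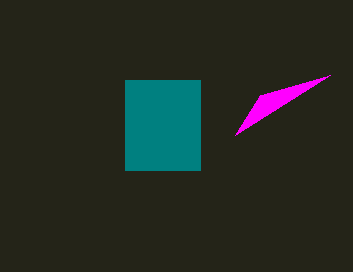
x0_1 = 260
y0_1 = 95
x0_2 = 125
y0_2 = 80
x1_2 = 200
y1_2 = 170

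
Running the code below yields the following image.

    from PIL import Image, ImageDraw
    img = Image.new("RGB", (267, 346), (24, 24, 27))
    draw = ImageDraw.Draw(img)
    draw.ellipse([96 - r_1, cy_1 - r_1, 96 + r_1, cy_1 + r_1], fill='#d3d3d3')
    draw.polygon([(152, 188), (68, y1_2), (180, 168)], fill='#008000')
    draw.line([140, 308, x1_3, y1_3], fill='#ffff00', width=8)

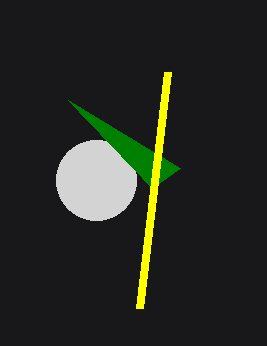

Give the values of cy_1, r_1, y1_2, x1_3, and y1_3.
cy_1 = 180
r_1 = 40
y1_2 = 100
x1_3 = 168
y1_3 = 72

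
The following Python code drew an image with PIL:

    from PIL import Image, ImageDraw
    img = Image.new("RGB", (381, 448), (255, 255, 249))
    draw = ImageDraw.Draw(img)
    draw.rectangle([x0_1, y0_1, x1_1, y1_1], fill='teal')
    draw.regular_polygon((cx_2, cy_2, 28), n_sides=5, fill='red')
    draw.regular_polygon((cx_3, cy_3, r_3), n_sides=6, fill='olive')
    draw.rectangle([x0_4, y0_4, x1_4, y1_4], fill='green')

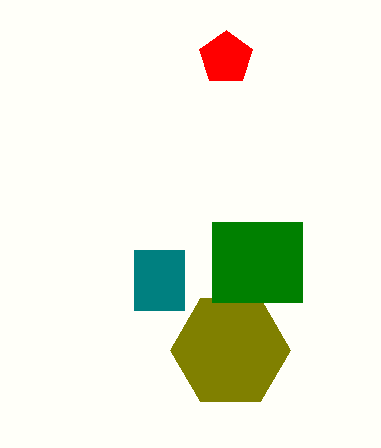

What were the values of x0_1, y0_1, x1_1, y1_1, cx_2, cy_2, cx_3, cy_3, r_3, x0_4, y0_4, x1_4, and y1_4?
x0_1 = 134, y0_1 = 250, x1_1 = 184, y1_1 = 310, cx_2 = 226, cy_2 = 58, cx_3 = 230, cy_3 = 350, r_3 = 60, x0_4 = 212, y0_4 = 222, x1_4 = 302, y1_4 = 302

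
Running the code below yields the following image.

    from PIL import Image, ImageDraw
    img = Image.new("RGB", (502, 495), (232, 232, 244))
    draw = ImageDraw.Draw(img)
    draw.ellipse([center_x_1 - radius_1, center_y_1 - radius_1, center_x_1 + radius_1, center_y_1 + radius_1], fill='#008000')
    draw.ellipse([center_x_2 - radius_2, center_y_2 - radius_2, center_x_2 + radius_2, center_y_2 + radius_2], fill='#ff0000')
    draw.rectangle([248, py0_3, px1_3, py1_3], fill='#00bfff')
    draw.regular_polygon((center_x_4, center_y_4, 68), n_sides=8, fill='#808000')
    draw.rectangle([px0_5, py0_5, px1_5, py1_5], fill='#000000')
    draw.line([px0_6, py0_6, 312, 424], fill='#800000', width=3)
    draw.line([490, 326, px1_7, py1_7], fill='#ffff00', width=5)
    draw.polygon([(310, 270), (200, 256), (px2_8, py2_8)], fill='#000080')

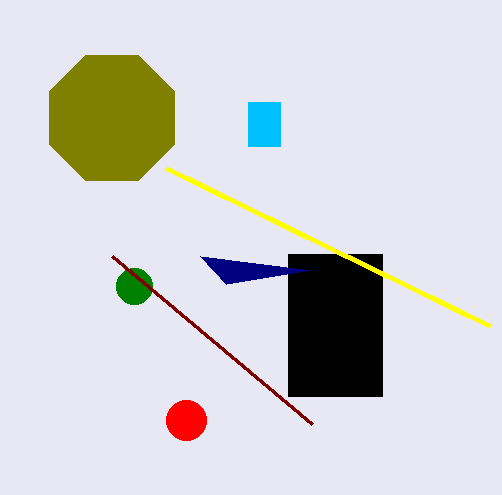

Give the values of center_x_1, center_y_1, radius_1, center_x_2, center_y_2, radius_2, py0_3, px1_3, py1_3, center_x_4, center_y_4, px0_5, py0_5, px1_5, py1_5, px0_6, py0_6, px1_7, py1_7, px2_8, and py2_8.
center_x_1 = 134
center_y_1 = 286
radius_1 = 18
center_x_2 = 186
center_y_2 = 420
radius_2 = 20
py0_3 = 102
px1_3 = 280
py1_3 = 146
center_x_4 = 112
center_y_4 = 118
px0_5 = 288
py0_5 = 254
px1_5 = 382
py1_5 = 396
px0_6 = 112
py0_6 = 256
px1_7 = 166
py1_7 = 168
px2_8 = 226
py2_8 = 284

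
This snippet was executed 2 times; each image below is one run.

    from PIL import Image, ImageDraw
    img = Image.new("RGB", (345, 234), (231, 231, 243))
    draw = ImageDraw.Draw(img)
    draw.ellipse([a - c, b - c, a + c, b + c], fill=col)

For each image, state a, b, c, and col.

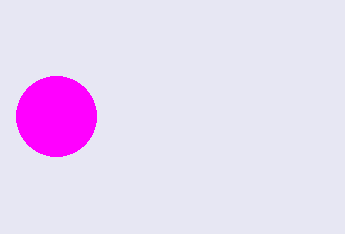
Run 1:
a = 56, b = 116, c = 40, col = 'magenta'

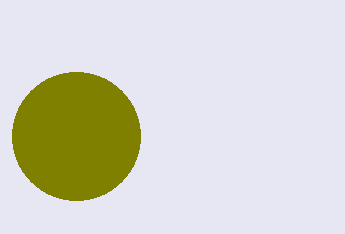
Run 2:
a = 76
b = 136
c = 64
col = 'olive'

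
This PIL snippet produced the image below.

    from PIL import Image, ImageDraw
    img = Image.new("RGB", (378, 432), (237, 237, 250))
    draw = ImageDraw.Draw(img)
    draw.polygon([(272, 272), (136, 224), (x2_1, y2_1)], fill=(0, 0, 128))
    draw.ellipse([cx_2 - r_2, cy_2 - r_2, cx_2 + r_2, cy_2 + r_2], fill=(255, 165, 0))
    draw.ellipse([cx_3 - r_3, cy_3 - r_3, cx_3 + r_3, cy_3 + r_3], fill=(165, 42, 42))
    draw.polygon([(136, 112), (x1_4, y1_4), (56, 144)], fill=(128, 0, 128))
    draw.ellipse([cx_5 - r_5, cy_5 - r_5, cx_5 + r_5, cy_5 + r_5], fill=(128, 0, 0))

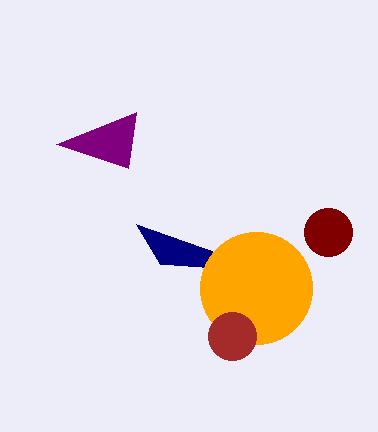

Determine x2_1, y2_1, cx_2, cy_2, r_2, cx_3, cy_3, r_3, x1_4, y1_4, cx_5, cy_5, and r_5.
x2_1 = 160, y2_1 = 264, cx_2 = 256, cy_2 = 288, r_2 = 56, cx_3 = 232, cy_3 = 336, r_3 = 24, x1_4 = 128, y1_4 = 168, cx_5 = 328, cy_5 = 232, r_5 = 24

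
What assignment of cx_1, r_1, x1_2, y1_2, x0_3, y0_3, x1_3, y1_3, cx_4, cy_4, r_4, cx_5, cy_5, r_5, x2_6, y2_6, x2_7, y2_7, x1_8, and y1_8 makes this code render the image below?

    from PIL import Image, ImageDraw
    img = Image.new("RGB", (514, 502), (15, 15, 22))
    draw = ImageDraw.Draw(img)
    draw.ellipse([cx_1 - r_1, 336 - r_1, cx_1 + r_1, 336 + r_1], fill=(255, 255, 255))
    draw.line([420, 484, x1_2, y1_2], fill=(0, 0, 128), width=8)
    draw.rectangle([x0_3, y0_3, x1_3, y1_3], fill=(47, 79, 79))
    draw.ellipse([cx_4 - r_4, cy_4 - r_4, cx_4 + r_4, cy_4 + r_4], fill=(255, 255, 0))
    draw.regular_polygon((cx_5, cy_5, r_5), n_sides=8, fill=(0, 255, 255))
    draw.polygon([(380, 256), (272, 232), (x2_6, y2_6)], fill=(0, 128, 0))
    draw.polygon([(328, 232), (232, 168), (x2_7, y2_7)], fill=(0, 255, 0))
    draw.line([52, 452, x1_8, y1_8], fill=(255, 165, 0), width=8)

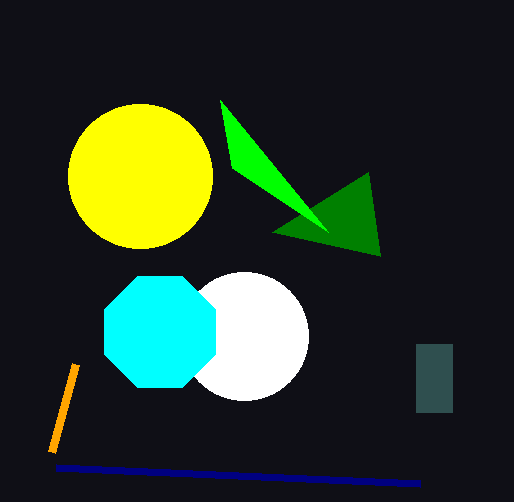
cx_1 = 244, r_1 = 64, x1_2 = 56, y1_2 = 468, x0_3 = 416, y0_3 = 344, x1_3 = 452, y1_3 = 412, cx_4 = 140, cy_4 = 176, r_4 = 72, cx_5 = 160, cy_5 = 332, r_5 = 60, x2_6 = 368, y2_6 = 172, x2_7 = 220, y2_7 = 100, x1_8 = 76, y1_8 = 364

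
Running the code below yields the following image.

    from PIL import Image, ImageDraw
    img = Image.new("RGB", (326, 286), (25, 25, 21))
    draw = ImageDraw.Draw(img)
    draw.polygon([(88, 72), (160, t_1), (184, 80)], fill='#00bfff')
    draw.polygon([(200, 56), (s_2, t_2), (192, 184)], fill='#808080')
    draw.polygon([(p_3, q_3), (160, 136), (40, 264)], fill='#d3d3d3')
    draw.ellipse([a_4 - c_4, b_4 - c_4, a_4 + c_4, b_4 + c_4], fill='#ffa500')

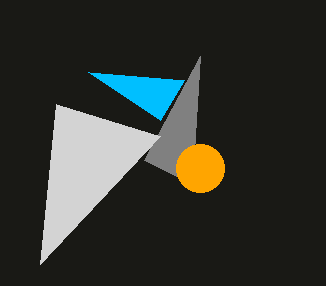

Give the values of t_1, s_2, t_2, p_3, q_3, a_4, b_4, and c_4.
t_1 = 120
s_2 = 144
t_2 = 160
p_3 = 56
q_3 = 104
a_4 = 200
b_4 = 168
c_4 = 24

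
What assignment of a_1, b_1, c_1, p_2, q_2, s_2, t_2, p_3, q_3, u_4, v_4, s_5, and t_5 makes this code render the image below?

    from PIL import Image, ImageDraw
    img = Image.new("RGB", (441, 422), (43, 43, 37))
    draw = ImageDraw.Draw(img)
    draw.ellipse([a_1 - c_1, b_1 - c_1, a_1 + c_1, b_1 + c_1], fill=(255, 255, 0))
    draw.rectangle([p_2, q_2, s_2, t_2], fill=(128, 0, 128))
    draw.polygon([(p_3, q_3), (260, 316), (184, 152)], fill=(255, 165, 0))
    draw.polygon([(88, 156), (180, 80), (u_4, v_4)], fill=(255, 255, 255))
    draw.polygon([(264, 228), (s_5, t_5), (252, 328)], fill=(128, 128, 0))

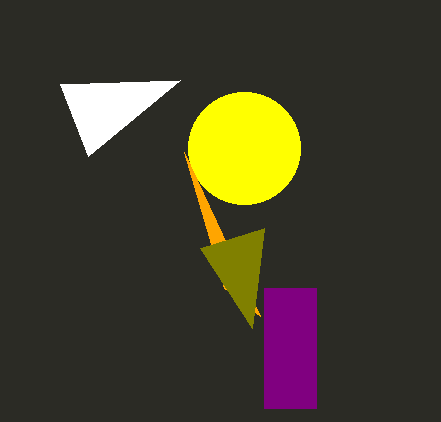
a_1 = 244; b_1 = 148; c_1 = 56; p_2 = 264; q_2 = 288; s_2 = 316; t_2 = 408; p_3 = 224; q_3 = 288; u_4 = 60; v_4 = 84; s_5 = 200; t_5 = 248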